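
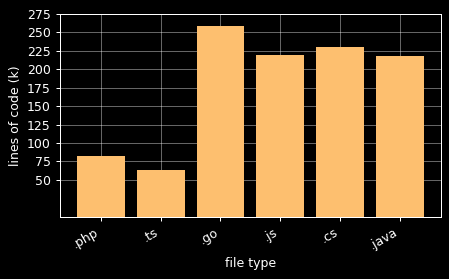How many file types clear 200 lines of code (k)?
4

Above 200: .go, .js, .cs, .java.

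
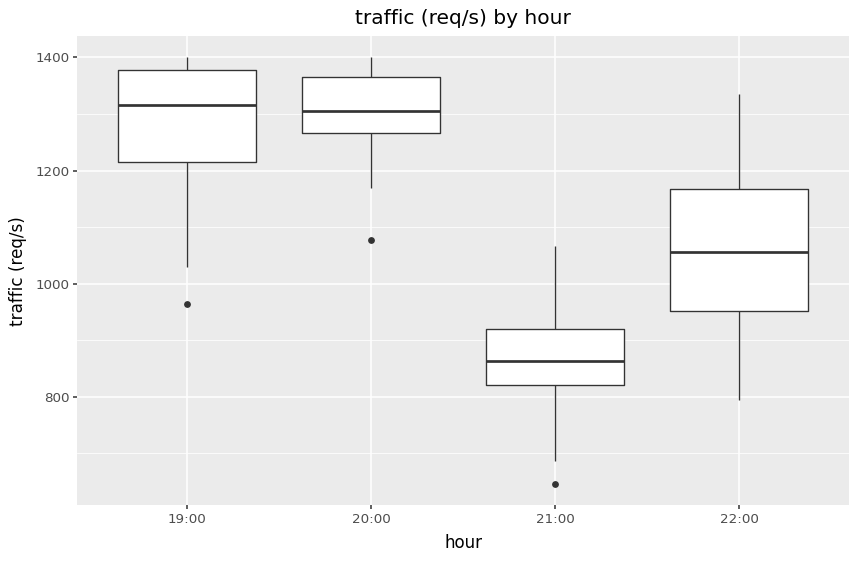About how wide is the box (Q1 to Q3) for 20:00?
≈ 100

Q3 ≈ 1350, Q1 ≈ 1250; IQR ≈ 100.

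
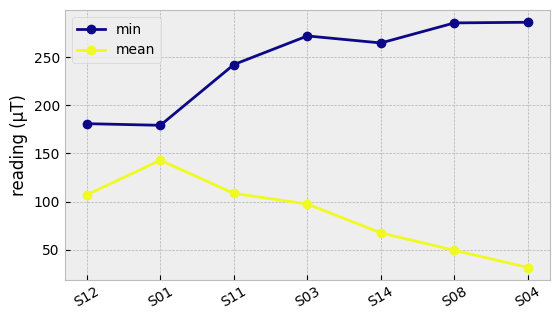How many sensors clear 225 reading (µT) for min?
5

Above 225: S11, S03, S14, S08, S04.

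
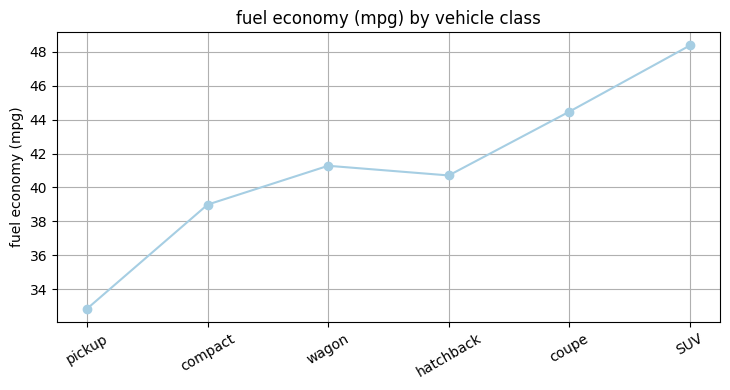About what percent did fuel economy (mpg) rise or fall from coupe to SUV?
coupe ≈ 44, SUV ≈ 48; (48 − 44) / 44 ≈ +9.1%.

≈ +9.1%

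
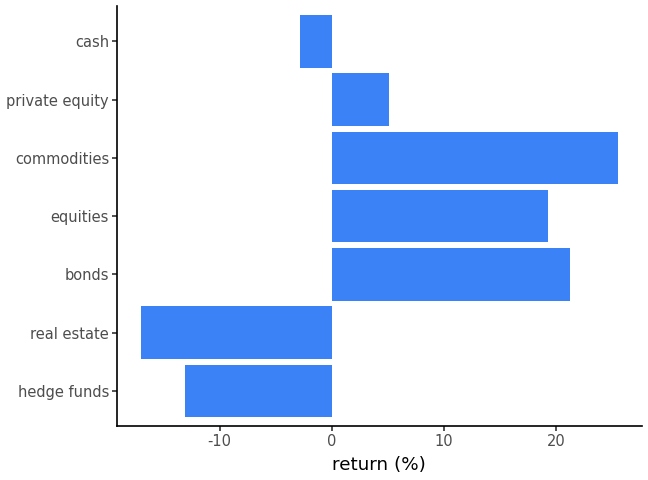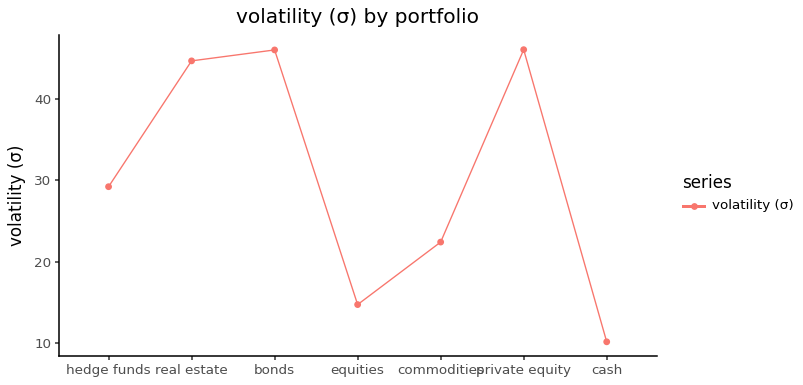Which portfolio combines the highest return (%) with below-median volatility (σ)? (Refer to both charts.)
Chart 2 median volatility (σ) ≈ 30; below-median portfolios: equities, commodities, cash. Among those, commodities has the highest return (%) (≈ 25).

commodities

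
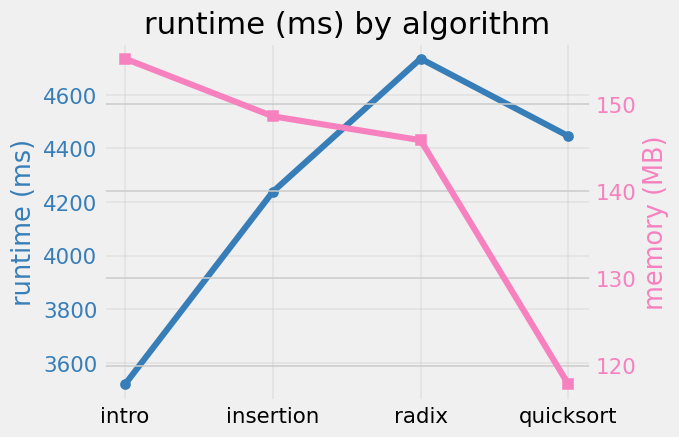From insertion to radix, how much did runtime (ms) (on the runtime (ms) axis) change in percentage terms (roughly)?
insertion ≈ 4200, radix ≈ 4800; (4800 − 4200) / 4200 ≈ +14.3%.

≈ +14.3%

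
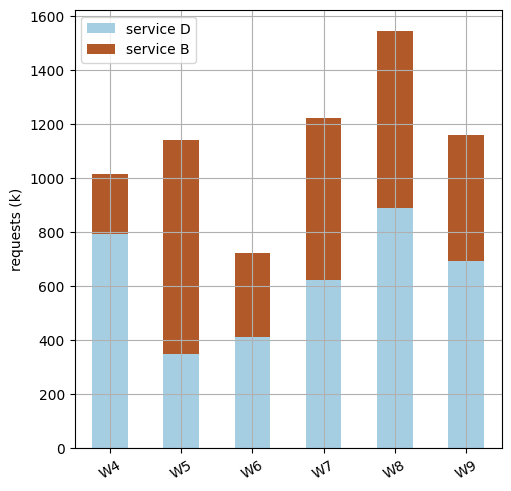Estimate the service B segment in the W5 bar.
service B top ≈ 1200, bottom ≈ 400; segment ≈ 800.

≈ 800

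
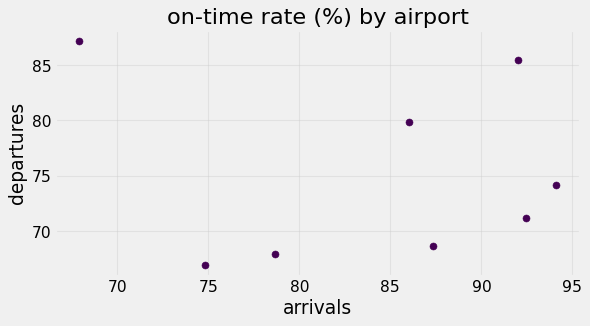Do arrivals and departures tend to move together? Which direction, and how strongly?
Points are roughly uncorrelated; weak (|r| ≈ 0.1).

no clear correlation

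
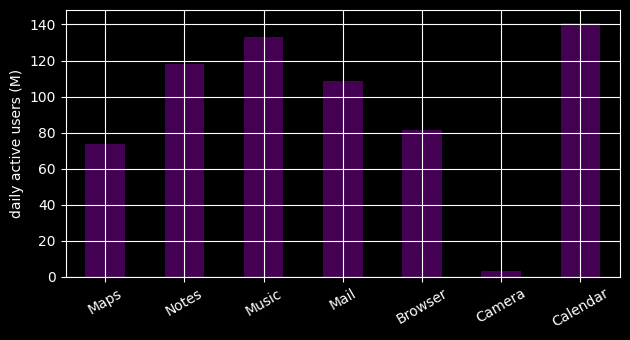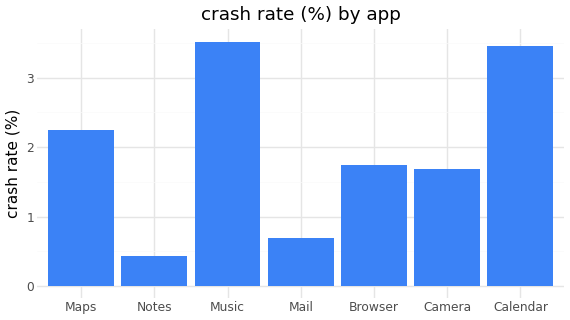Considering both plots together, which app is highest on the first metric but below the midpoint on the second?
Notes

Chart 2 median crash rate (%) ≈ 1.5; below-median apps: Notes, Mail, Camera. Among those, Notes has the highest daily active users (M) (≈ 120).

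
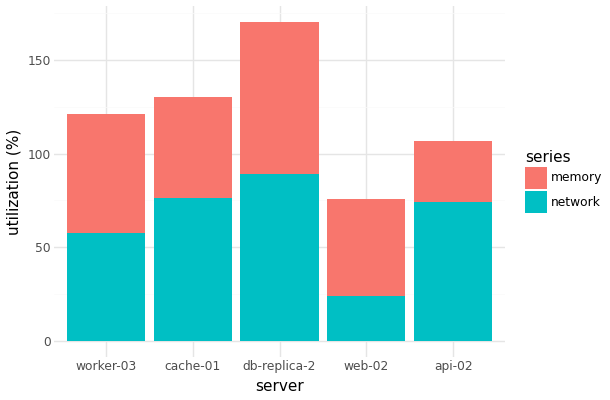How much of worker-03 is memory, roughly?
memory top ≈ 120, bottom ≈ 60; segment ≈ 60.

≈ 60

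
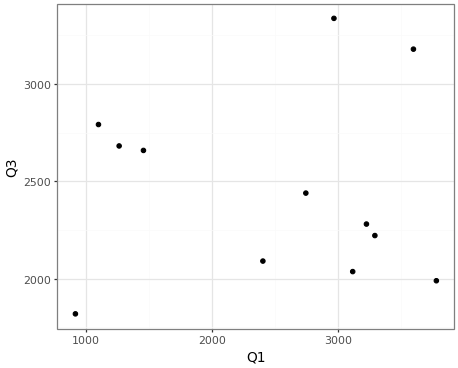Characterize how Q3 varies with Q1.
no clear correlation

Points are roughly uncorrelated; weak (|r| ≈ 0.0).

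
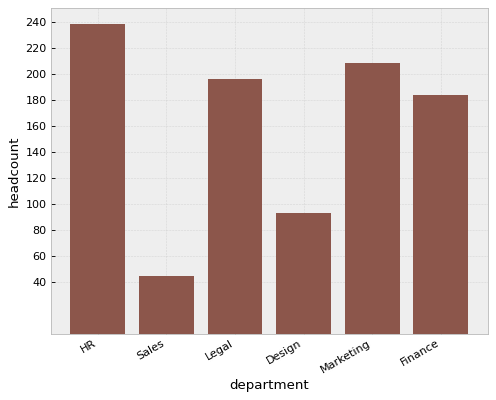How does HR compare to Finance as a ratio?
HR ≈ 240, Finance ≈ 180; 240/180 ≈ 1.33.

≈ 1.33×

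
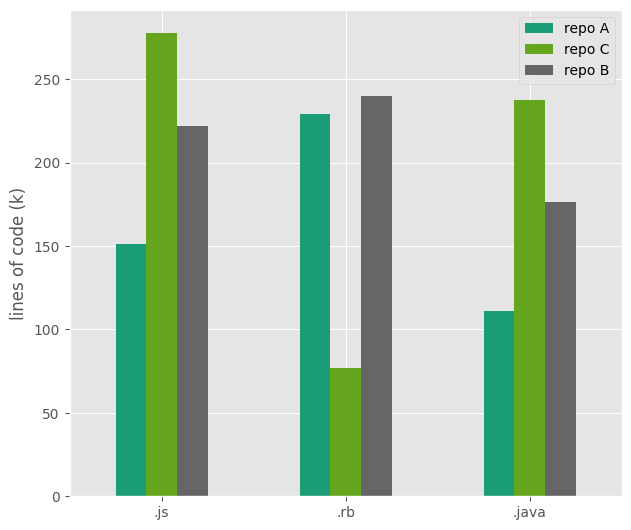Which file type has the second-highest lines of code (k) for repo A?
.js

Top 3 for repo A: .rb ≈ 225, .js ≈ 150, .java ≈ 100.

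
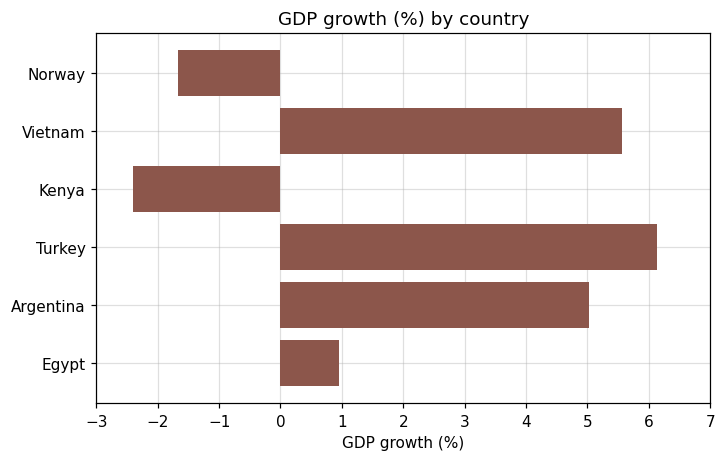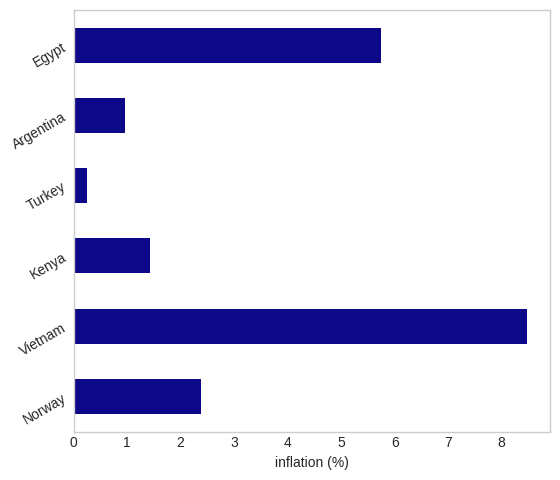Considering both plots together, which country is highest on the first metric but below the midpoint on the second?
Turkey

Chart 2 median inflation (%) ≈ 2; below-median countries: Kenya, Turkey, Argentina. Among those, Turkey has the highest GDP growth (%) (≈ 6).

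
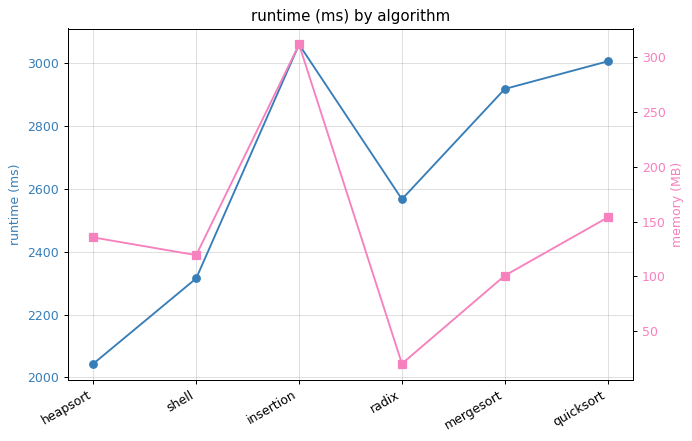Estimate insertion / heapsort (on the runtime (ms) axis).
≈ 1.55×

insertion ≈ 3100, heapsort ≈ 2000; 3100/2000 ≈ 1.55.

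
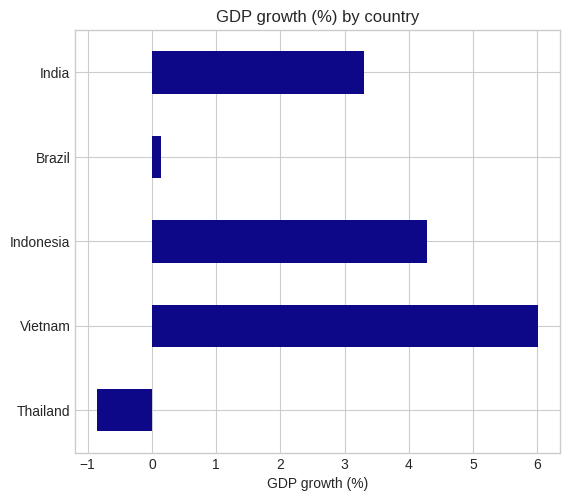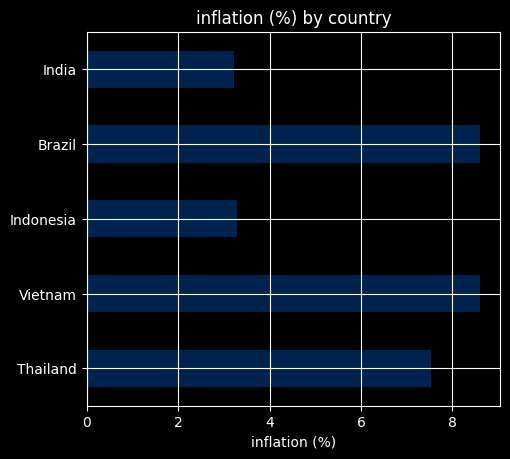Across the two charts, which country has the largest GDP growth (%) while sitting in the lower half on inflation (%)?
Indonesia

Chart 2 median inflation (%) ≈ 8; below-median countries: Indonesia, India. Among those, Indonesia has the highest GDP growth (%) (≈ 4).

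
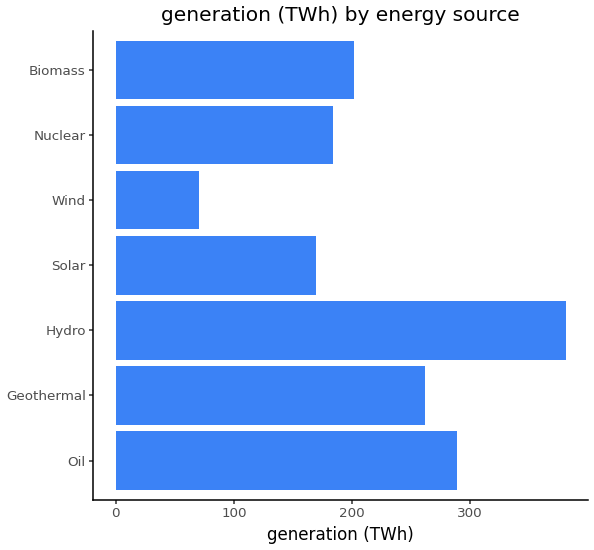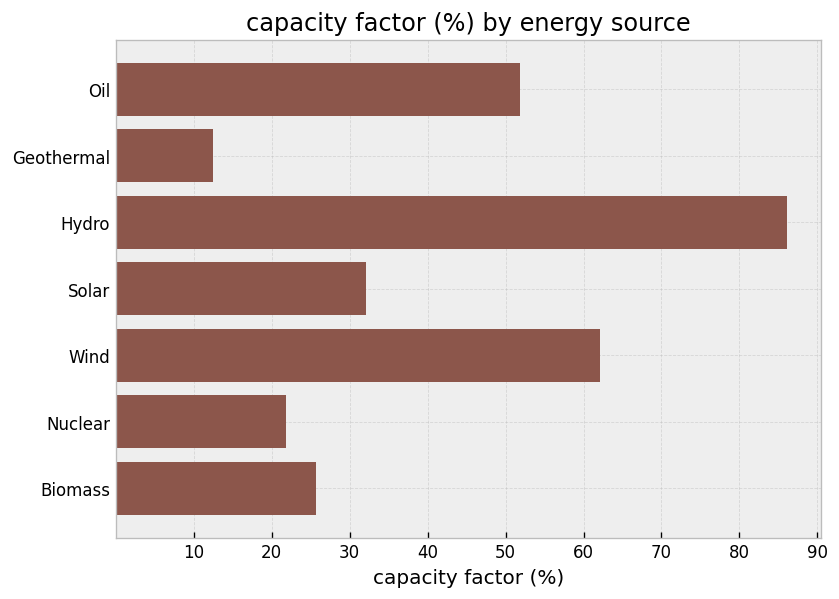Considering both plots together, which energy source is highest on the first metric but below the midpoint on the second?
Geothermal

Chart 2 median capacity factor (%) ≈ 30; below-median energy sources: Geothermal, Nuclear, Biomass. Among those, Geothermal has the highest generation (TWh) (≈ 250).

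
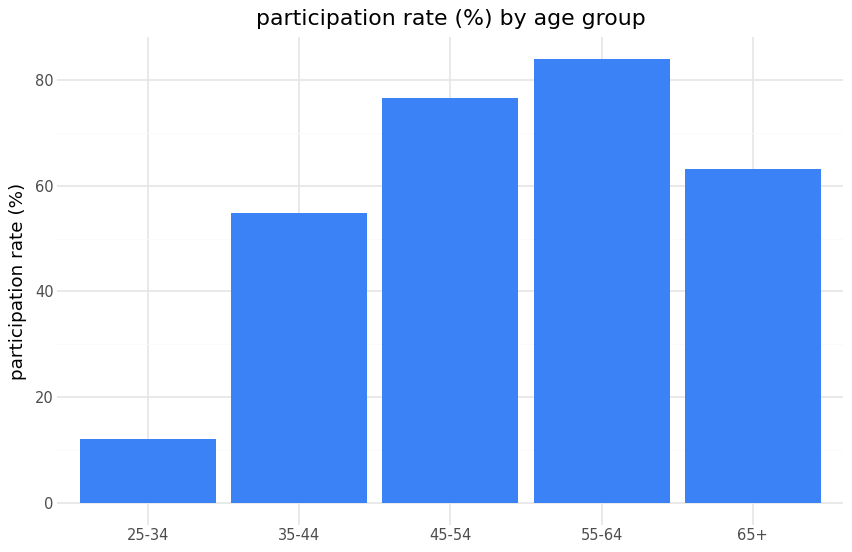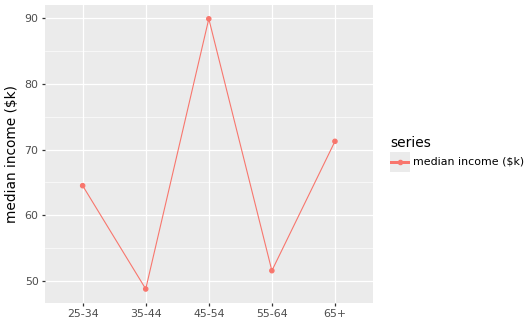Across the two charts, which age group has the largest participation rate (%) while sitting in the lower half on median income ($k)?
55-64

Chart 2 median median income ($k) ≈ 60; below-median age groups: 35-44, 55-64. Among those, 55-64 has the highest participation rate (%) (≈ 80).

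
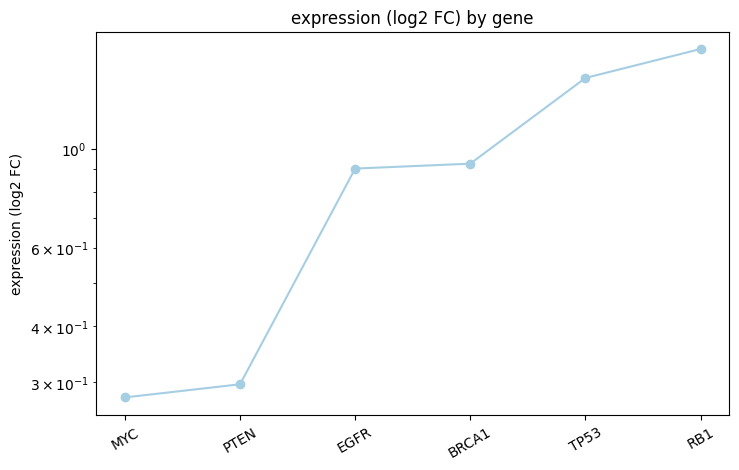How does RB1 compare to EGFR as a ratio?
RB1 ≈ 1.6, EGFR ≈ 1.0; 1.6/1.0 ≈ 1.6.

≈ 1.6×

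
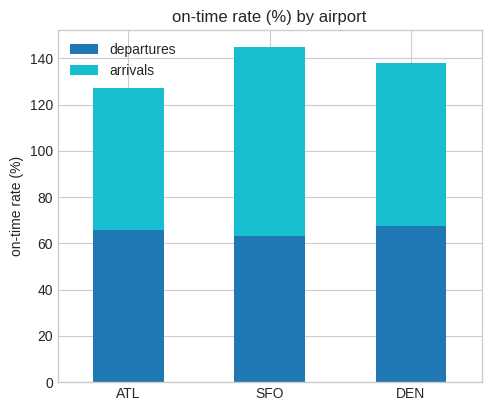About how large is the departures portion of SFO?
departures top ≈ 60, bottom ≈ 0; segment ≈ 60.

≈ 60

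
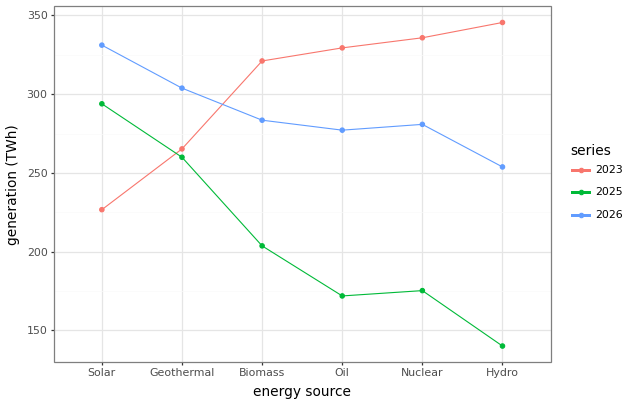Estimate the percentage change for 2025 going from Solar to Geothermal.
≈ -13.3%

Solar ≈ 300, Geothermal ≈ 260; (260 − 300) / 300 ≈ -13.3%.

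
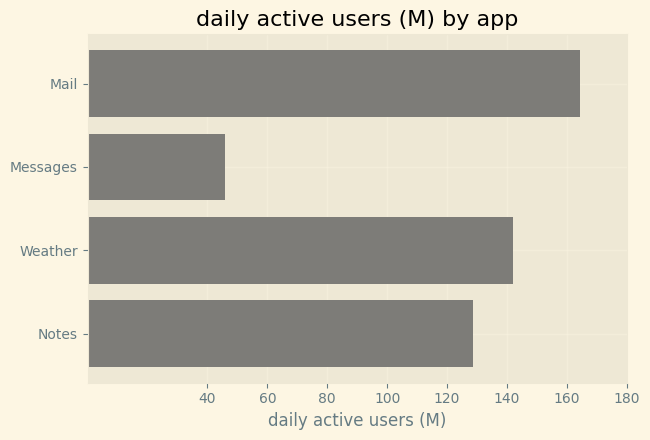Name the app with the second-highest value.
Weather

Top 3: Mail ≈ 160, Weather ≈ 140, Notes ≈ 120.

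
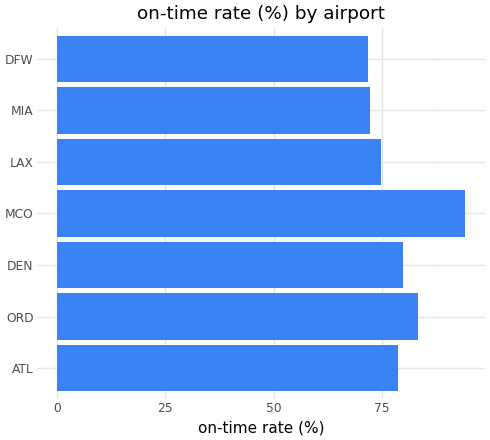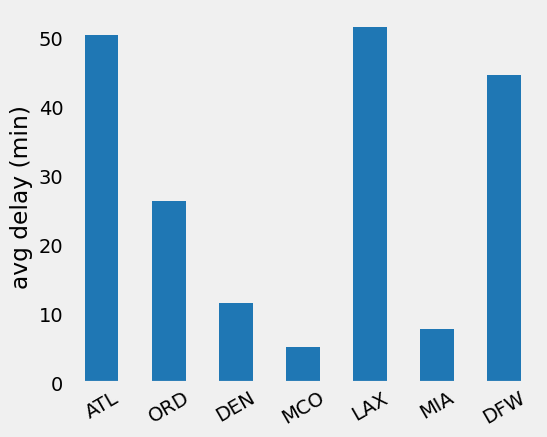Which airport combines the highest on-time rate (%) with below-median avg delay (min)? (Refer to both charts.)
Chart 2 median avg delay (min) ≈ 25; below-median airports: DEN, MCO, MIA. Among those, MCO has the highest on-time rate (%) (≈ 90).

MCO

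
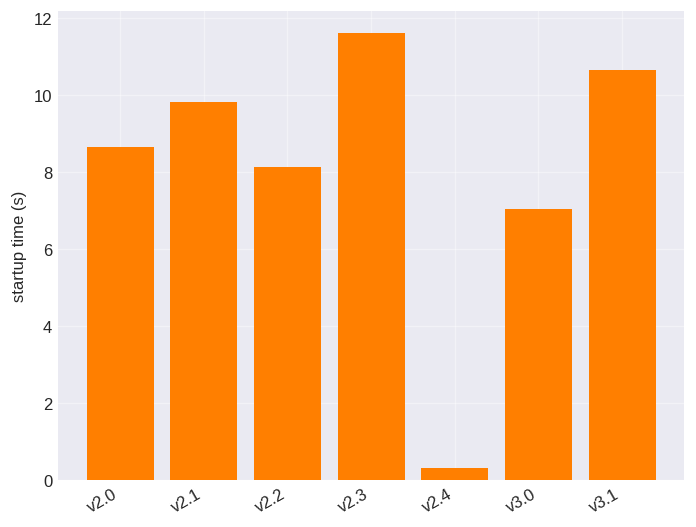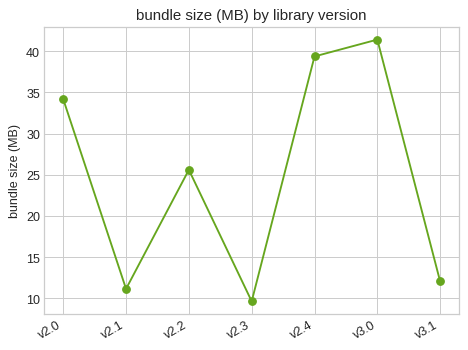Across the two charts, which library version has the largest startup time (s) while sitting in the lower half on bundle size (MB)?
Chart 2 median bundle size (MB) ≈ 25; below-median library versions: v2.1, v2.3, v3.1. Among those, v2.3 has the highest startup time (s) (≈ 12).

v2.3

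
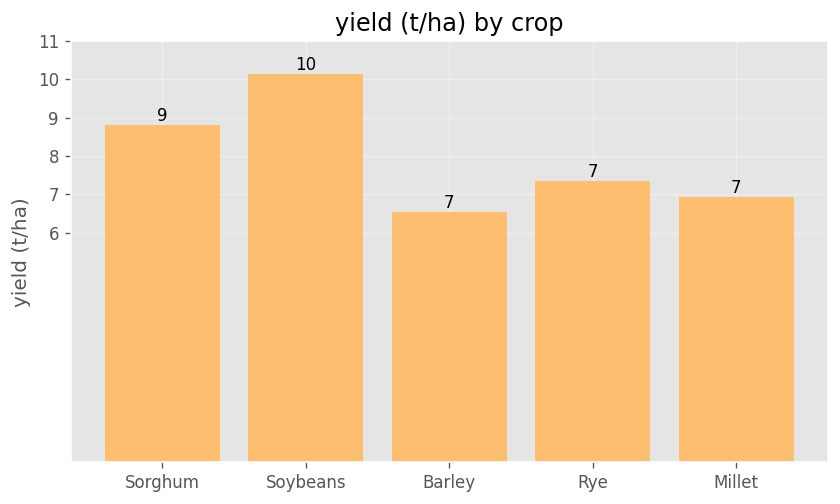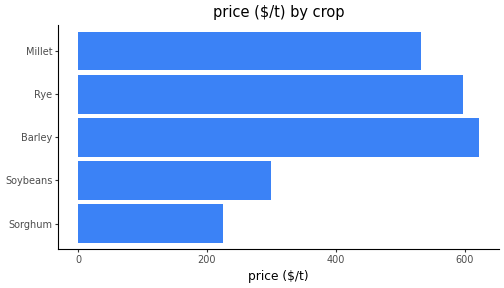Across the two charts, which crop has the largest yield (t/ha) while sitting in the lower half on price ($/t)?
Chart 2 median price ($/t) ≈ 500; below-median crops: Sorghum, Soybeans. Among those, Soybeans has the highest yield (t/ha) (≈ 10).

Soybeans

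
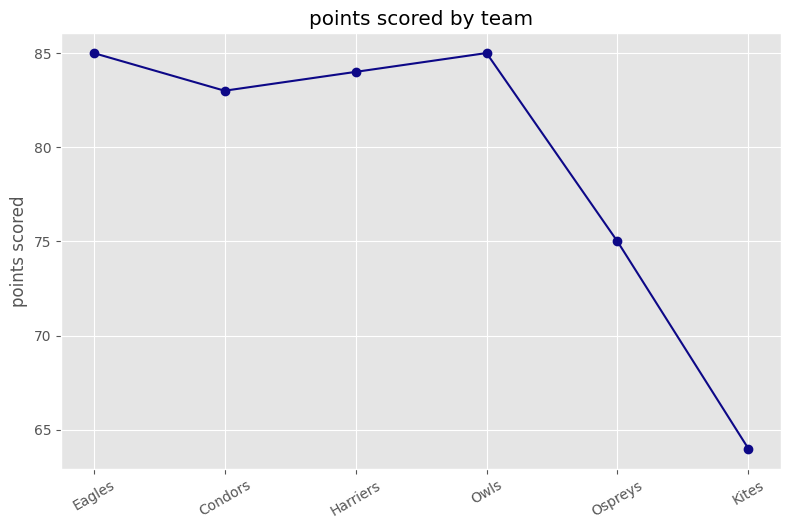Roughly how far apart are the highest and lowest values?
Max Eagles ≈ 84, min Kites ≈ 64; range ≈ 20.

≈ 20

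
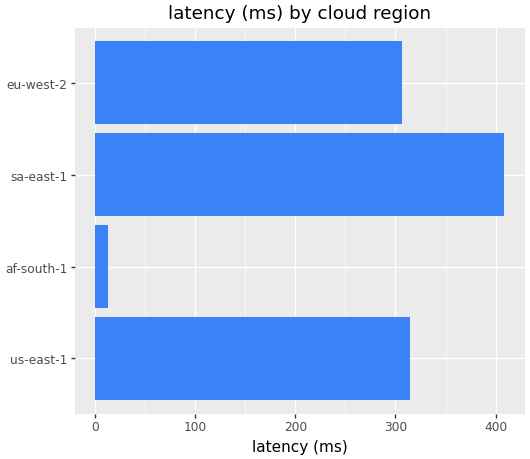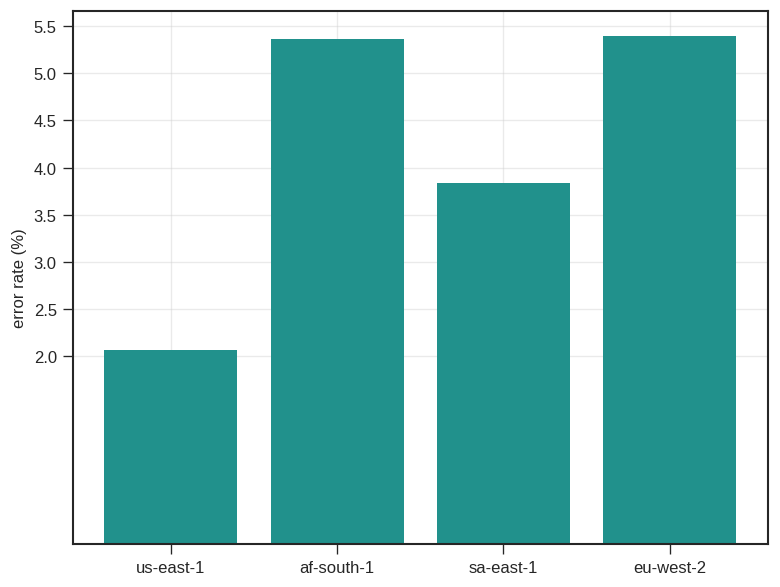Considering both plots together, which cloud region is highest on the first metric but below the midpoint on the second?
sa-east-1

Chart 2 median error rate (%) ≈ 4.5; below-median cloud regions: us-east-1, sa-east-1. Among those, sa-east-1 has the highest latency (ms) (≈ 400).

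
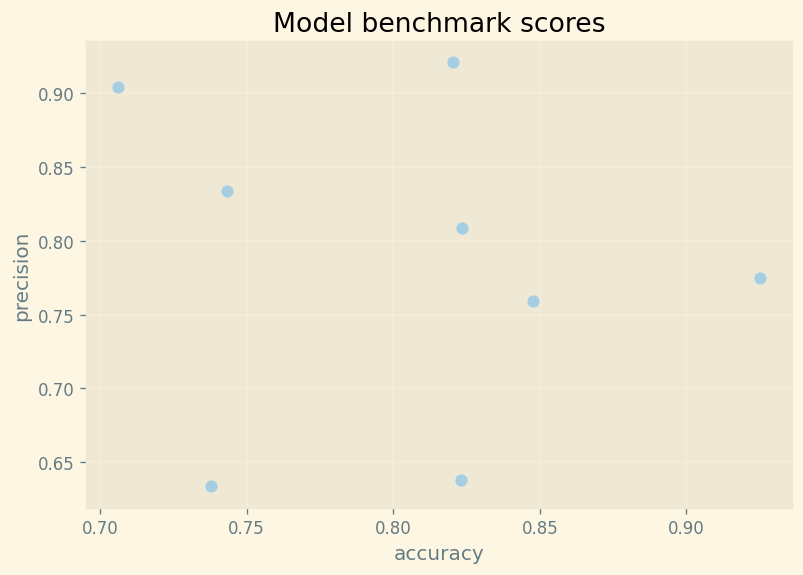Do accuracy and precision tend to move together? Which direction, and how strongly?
Points are roughly uncorrelated; weak (|r| ≈ 0.1).

no clear correlation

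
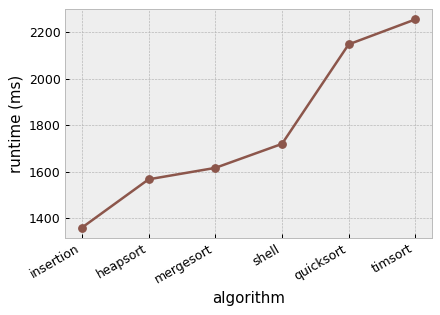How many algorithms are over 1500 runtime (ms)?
Above 1500: heapsort, mergesort, shell, quicksort, timsort.

5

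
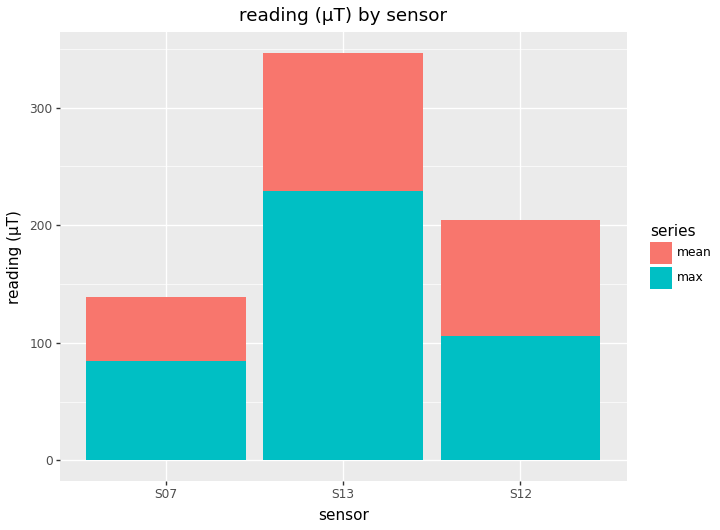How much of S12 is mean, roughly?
≈ 100

mean top ≈ 200, bottom ≈ 100; segment ≈ 100.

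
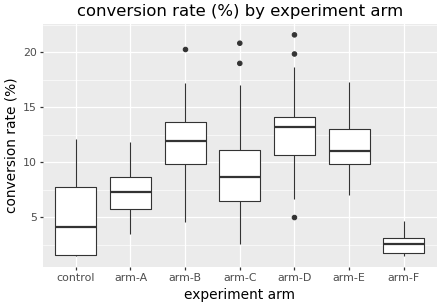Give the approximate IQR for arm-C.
≈ 4

Q3 ≈ 11, Q1 ≈ 7; IQR ≈ 4.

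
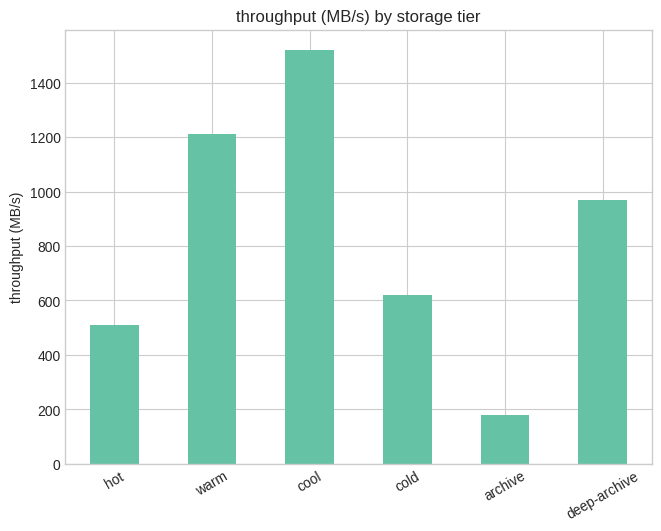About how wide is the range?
Max cool ≈ 1600, min archive ≈ 200; range ≈ 1400.

≈ 1400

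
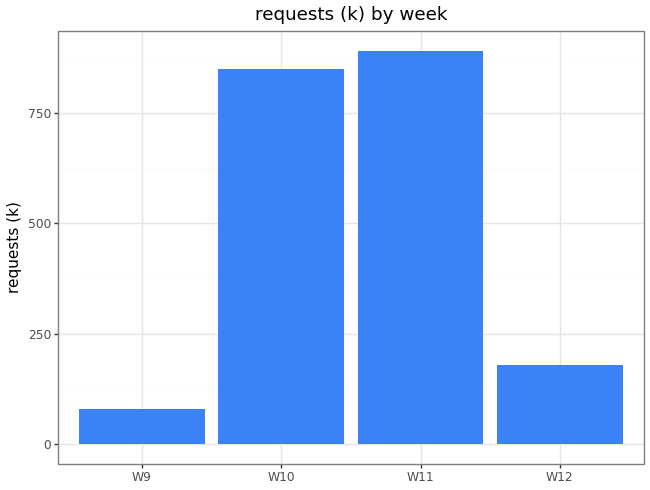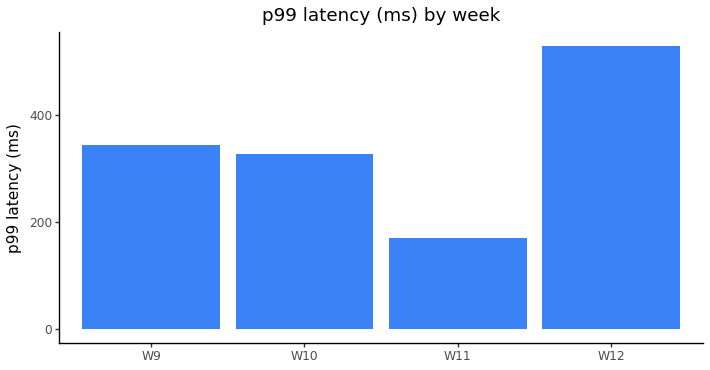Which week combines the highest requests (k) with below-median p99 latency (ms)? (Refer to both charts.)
W11

Chart 2 median p99 latency (ms) ≈ 350; below-median weeks: W10, W11. Among those, W11 has the highest requests (k) (≈ 900).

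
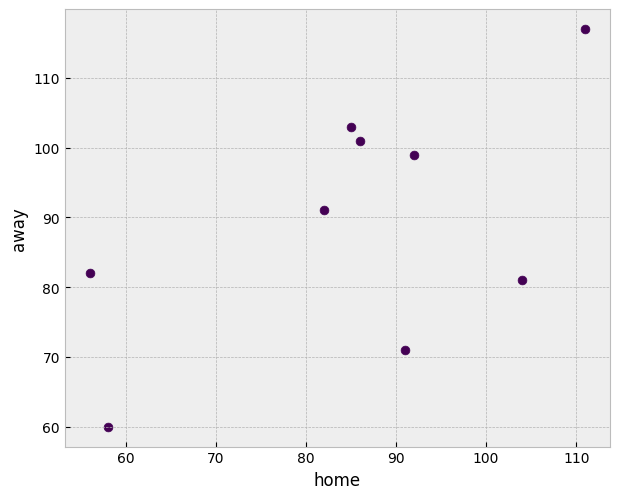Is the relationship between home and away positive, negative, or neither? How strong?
positive, moderate

Points are positively correlated; moderate (|r| ≈ 0.6).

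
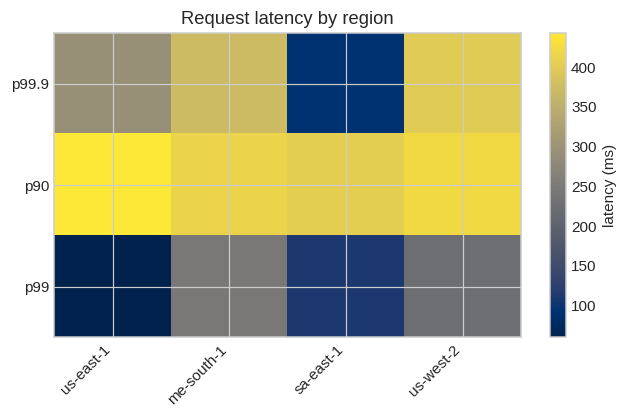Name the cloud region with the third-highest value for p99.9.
us-east-1

Top 4 for p99.9: us-west-2 ≈ 400, me-south-1 ≈ 350, us-east-1 ≈ 300, sa-east-1 ≈ 100.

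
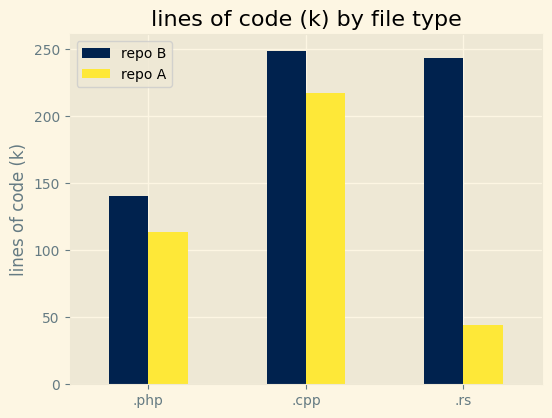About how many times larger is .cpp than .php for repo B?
≈ 1.67×

.cpp ≈ 250, .php ≈ 150; 250/150 ≈ 1.67.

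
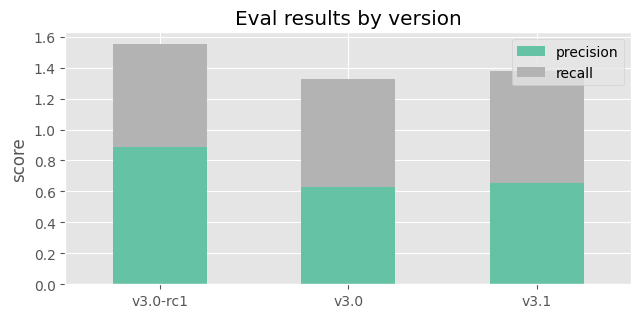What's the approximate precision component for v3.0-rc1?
precision top ≈ 0.8, bottom ≈ 0.0; segment ≈ 0.8.

≈ 0.8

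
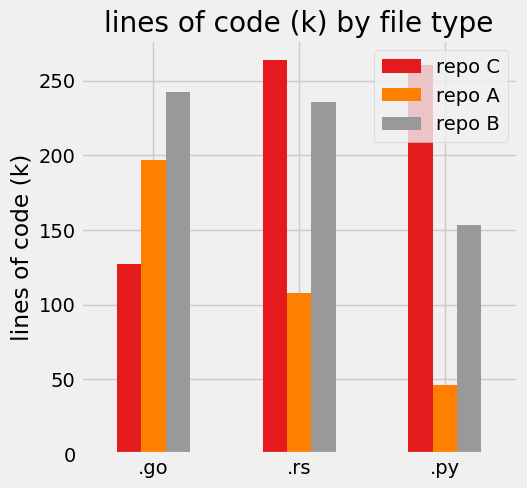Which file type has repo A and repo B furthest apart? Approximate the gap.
.rs, ≈ 125 k

.rs: repo A ≈ 100, repo B ≈ 225 → gap ≈ 125. Next-largest (.py) is only ≈ 100.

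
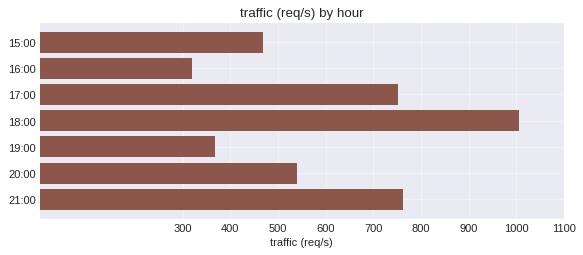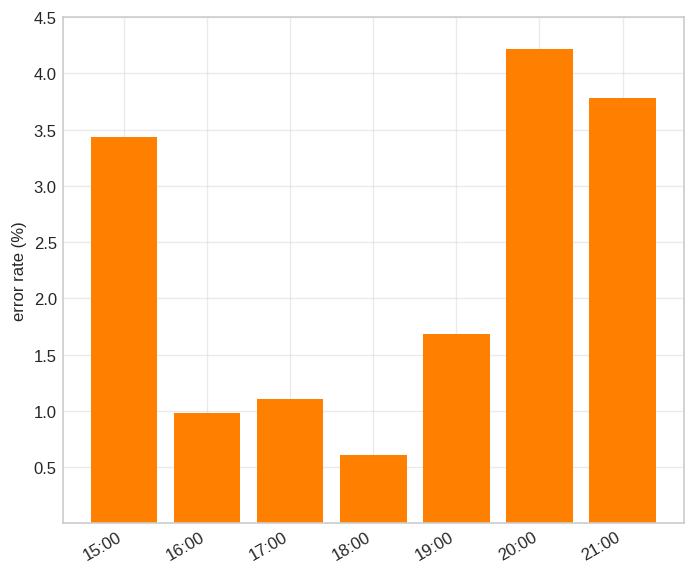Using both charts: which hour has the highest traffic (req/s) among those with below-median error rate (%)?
18:00

Chart 2 median error rate (%) ≈ 1.5; below-median hours: 16:00, 17:00, 18:00. Among those, 18:00 has the highest traffic (req/s) (≈ 1000).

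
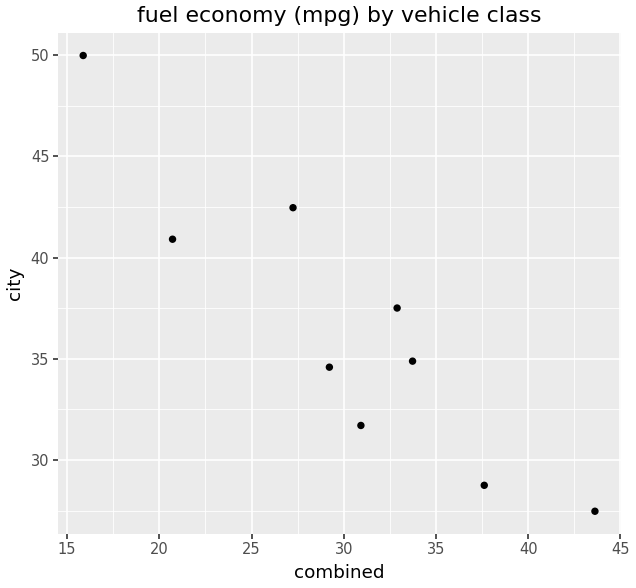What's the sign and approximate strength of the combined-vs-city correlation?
Points are negatively correlated; strong (|r| ≈ 0.9).

negative, strong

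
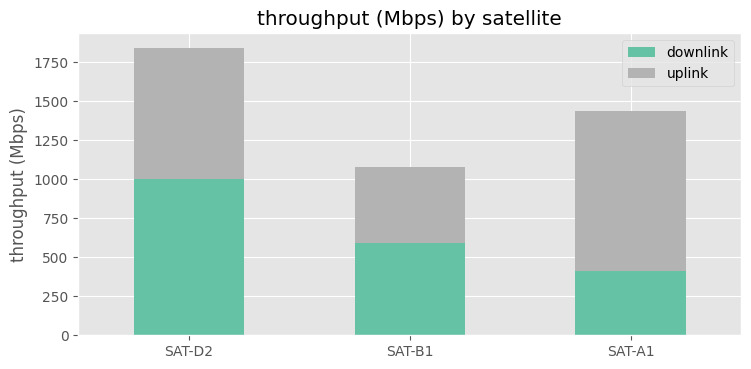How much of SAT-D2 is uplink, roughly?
uplink top ≈ 1800, bottom ≈ 1000; segment ≈ 800.

≈ 800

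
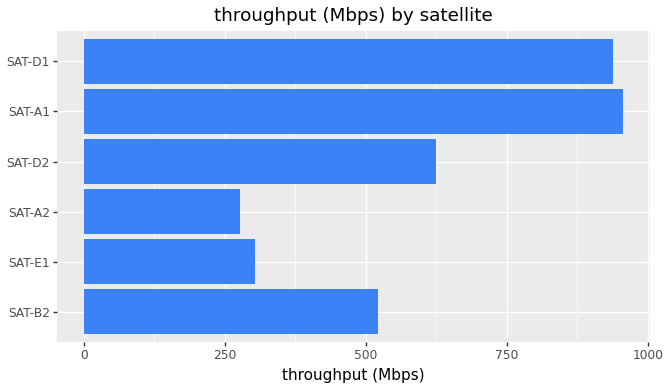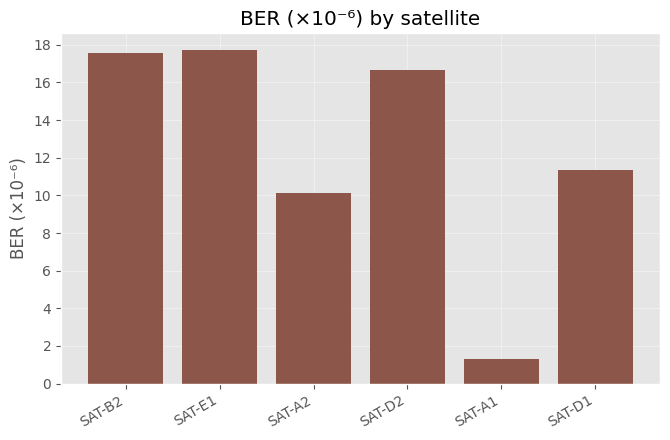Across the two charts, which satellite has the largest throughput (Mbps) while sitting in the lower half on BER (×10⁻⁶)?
SAT-A1

Chart 2 median BER (×10⁻⁶) ≈ 14; below-median satellites: SAT-A2, SAT-A1, SAT-D1. Among those, SAT-A1 has the highest throughput (Mbps) (≈ 1000).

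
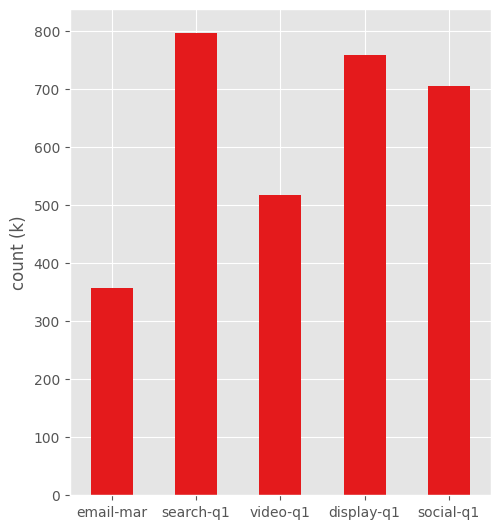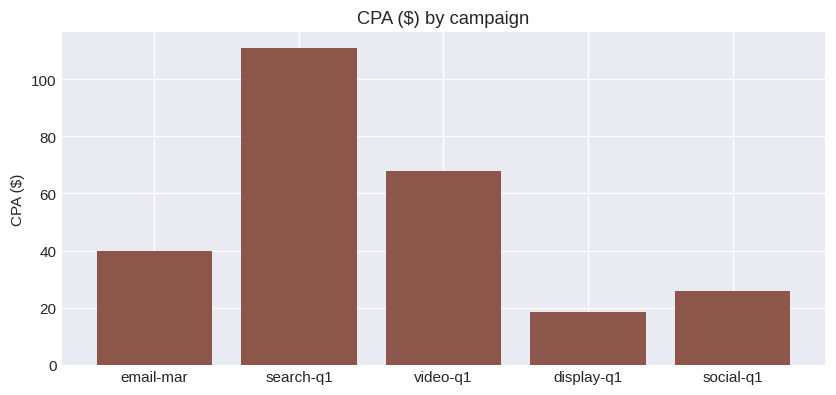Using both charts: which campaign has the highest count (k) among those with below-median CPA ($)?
Chart 2 median CPA ($) ≈ 40; below-median campaigns: display-q1, social-q1. Among those, display-q1 has the highest count (k) (≈ 800).

display-q1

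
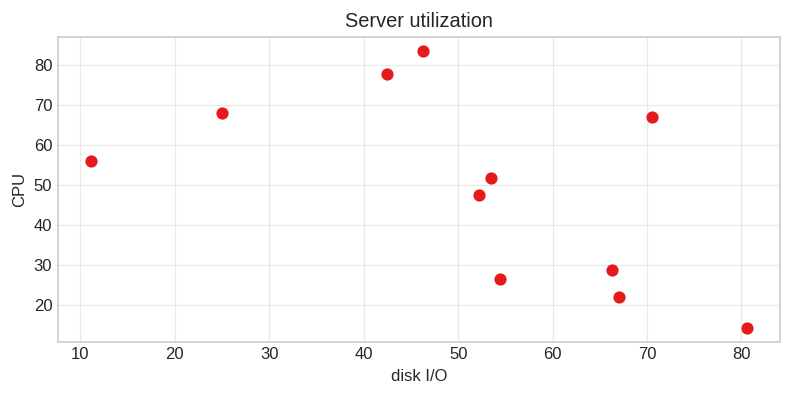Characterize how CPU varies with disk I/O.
Points are negatively correlated; moderate (|r| ≈ 0.6).

negative, moderate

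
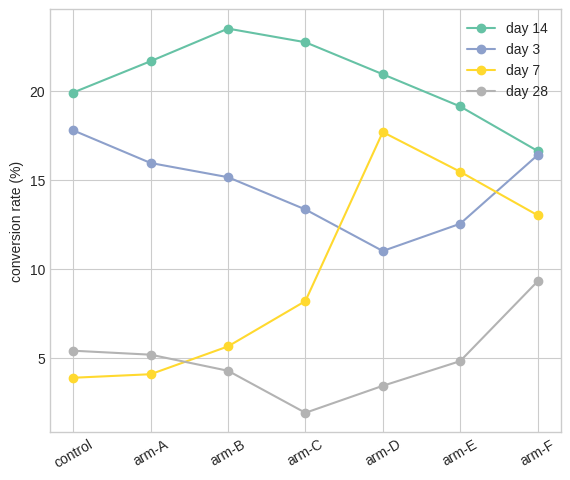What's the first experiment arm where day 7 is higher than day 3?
arm-D

arm-C: day 7 ≈ 8 vs day 3 ≈ 14 (not yet); arm-D: day 7 ≈ 18 vs day 3 ≈ 12 (first crossover).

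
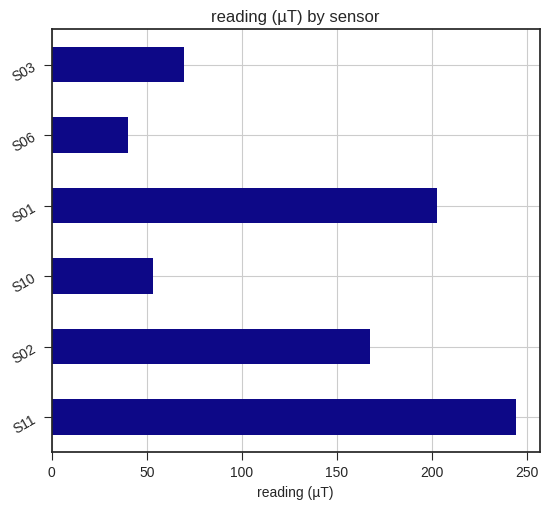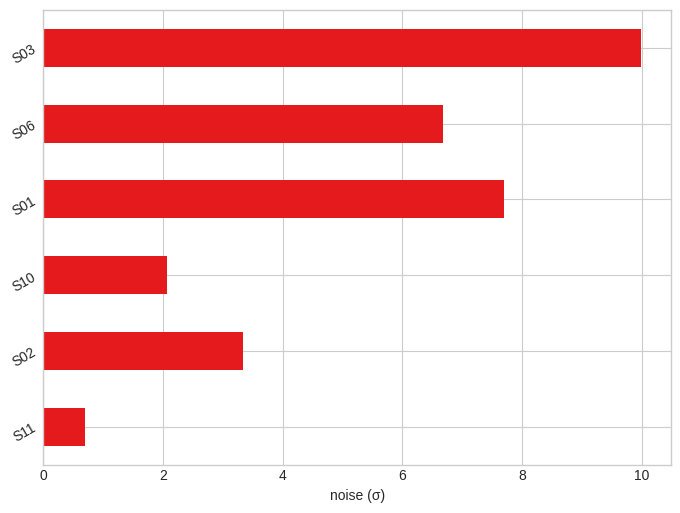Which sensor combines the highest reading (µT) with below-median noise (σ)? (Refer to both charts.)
Chart 2 median noise (σ) ≈ 5; below-median sensors: S11, S02, S10. Among those, S11 has the highest reading (µT) (≈ 250).

S11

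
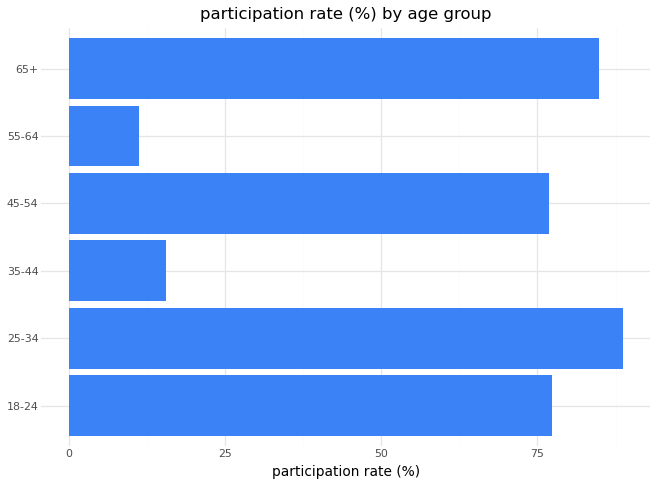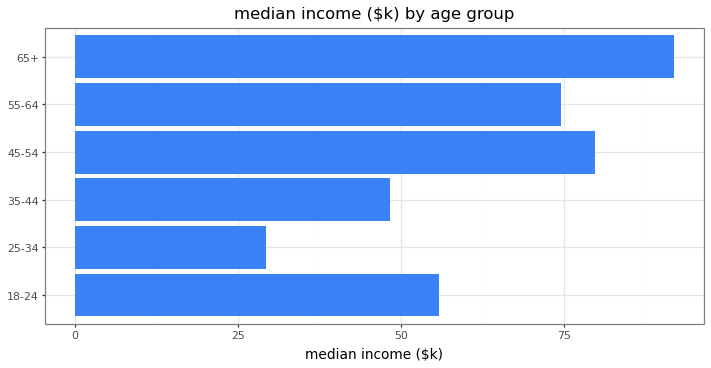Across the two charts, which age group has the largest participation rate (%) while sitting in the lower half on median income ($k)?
25-34

Chart 2 median median income ($k) ≈ 70; below-median age groups: 18-24, 25-34, 35-44. Among those, 25-34 has the highest participation rate (%) (≈ 90).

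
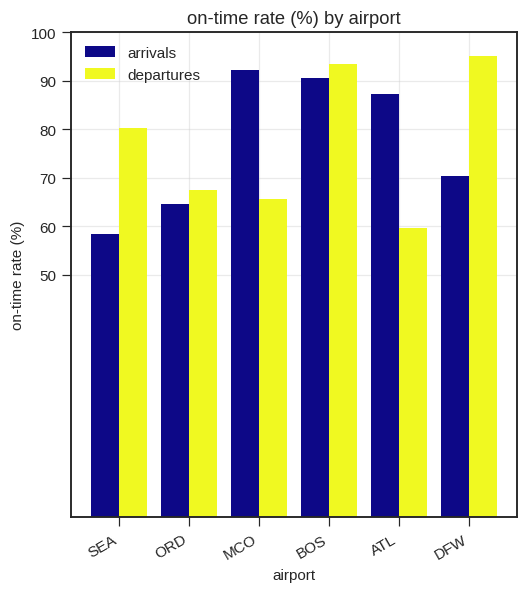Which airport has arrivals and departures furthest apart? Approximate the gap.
ATL: arrivals ≈ 90, departures ≈ 60 → gap ≈ 30. Next-largest (MCO) is only ≈ 20.

ATL, ≈ 30 %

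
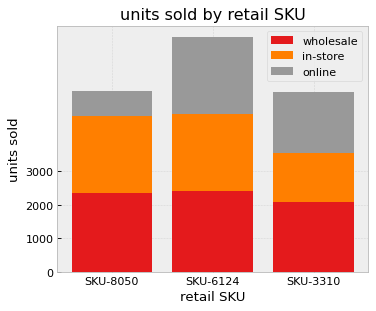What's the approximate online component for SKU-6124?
online top ≈ 7000, bottom ≈ 5000; segment ≈ 2000.

≈ 2000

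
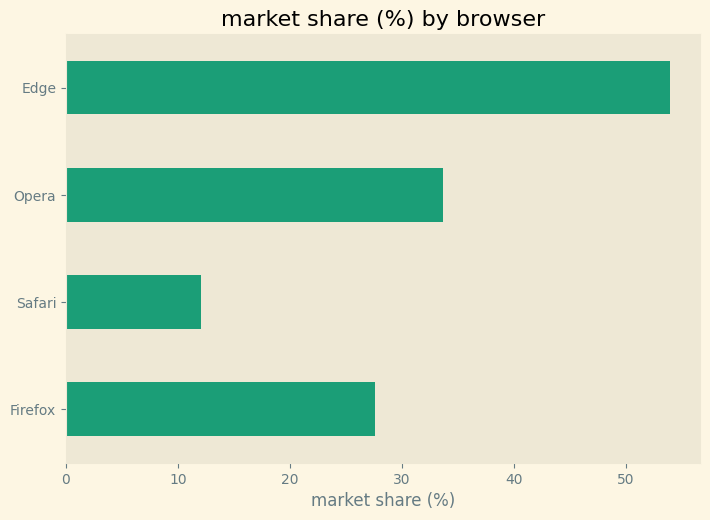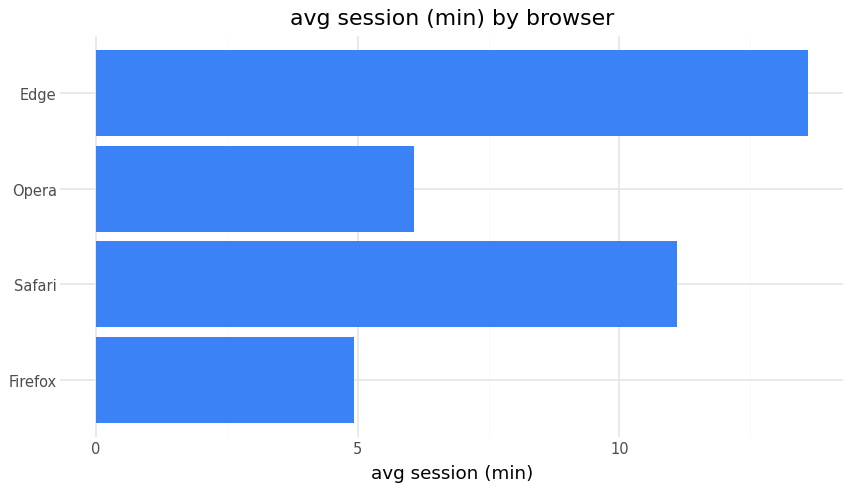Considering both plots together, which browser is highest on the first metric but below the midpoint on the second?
Opera

Chart 2 median avg session (min) ≈ 8; below-median browsers: Firefox, Opera. Among those, Opera has the highest market share (%) (≈ 35).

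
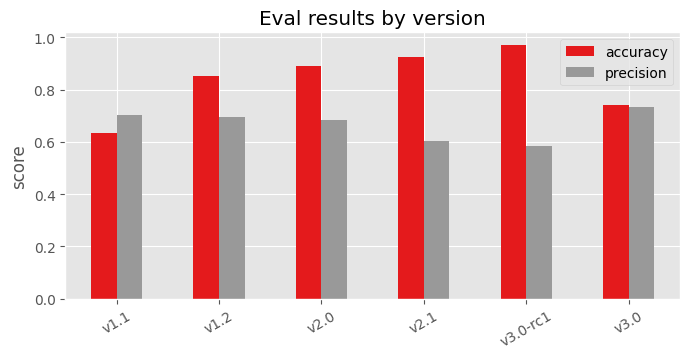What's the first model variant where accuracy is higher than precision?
v1.2

v1.1: accuracy ≈ 0.6 vs precision ≈ 0.7 (not yet); v1.2: accuracy ≈ 0.9 vs precision ≈ 0.7 (first crossover).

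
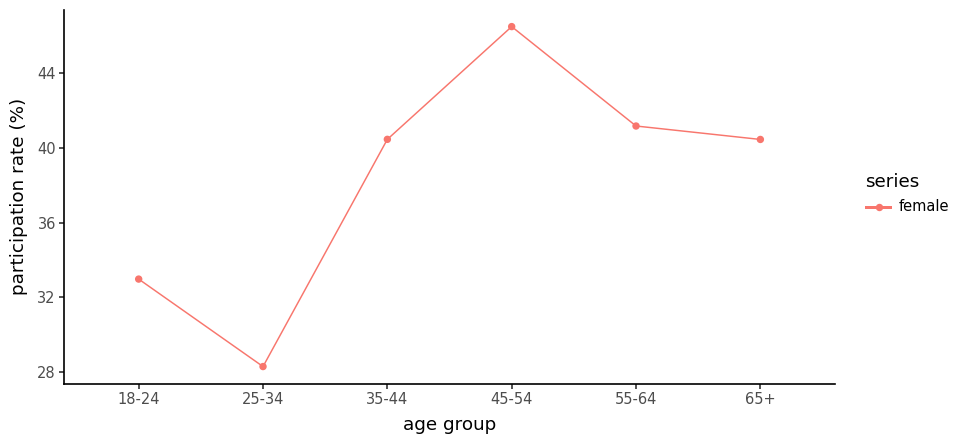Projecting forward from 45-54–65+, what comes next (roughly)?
≈ 37

Last three: 46, 42, 40 → slope ≈ -3/step → next ≈ 37.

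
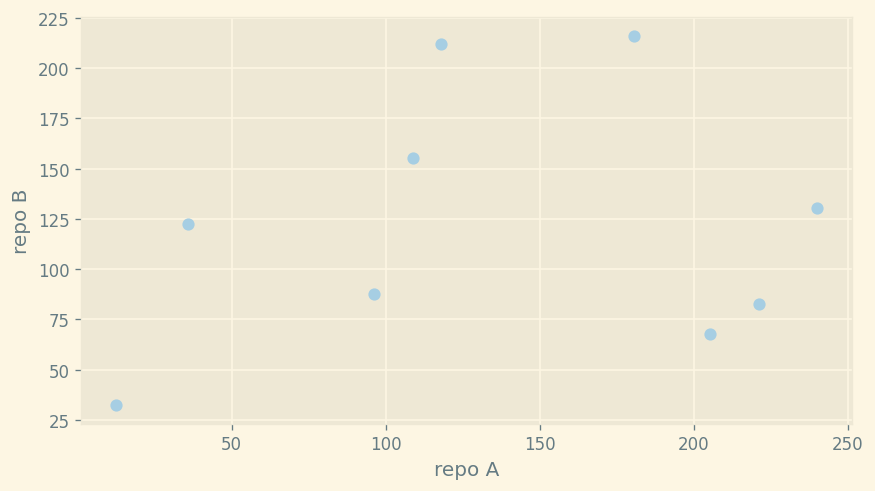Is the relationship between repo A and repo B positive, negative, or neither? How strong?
Points are roughly uncorrelated; weak (|r| ≈ 0.2).

no clear correlation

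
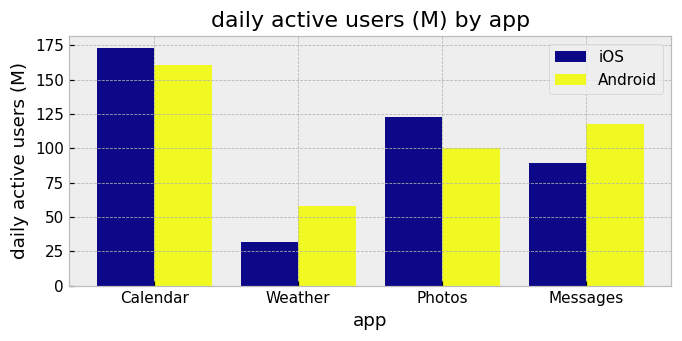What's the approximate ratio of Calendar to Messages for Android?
Calendar ≈ 160, Messages ≈ 120; 160/120 ≈ 1.33.

≈ 1.33×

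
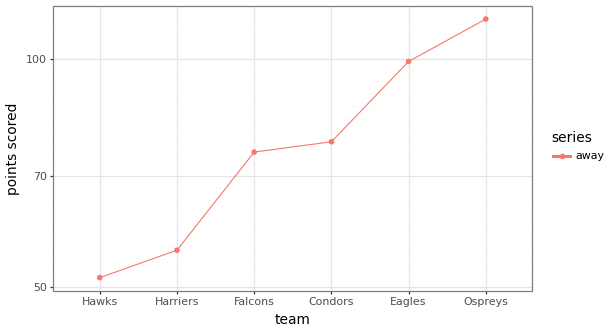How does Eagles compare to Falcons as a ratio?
Eagles ≈ 100, Falcons ≈ 80; 100/80 ≈ 1.25.

≈ 1.25×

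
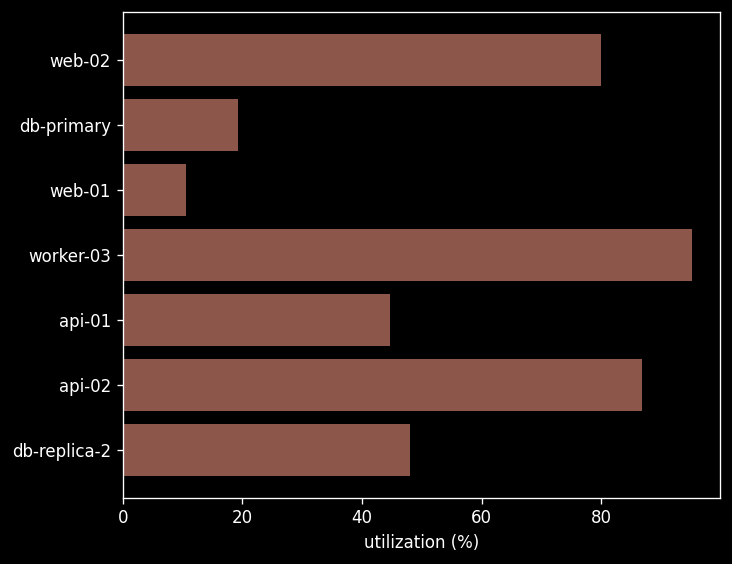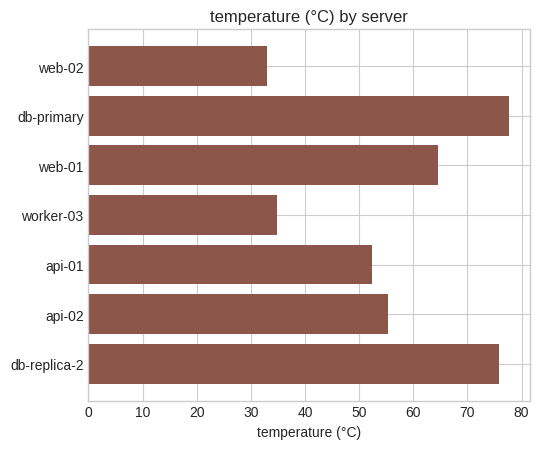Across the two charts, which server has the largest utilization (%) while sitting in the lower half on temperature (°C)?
worker-03

Chart 2 median temperature (°C) ≈ 60; below-median servers: web-02, worker-03, api-01. Among those, worker-03 has the highest utilization (%) (≈ 100).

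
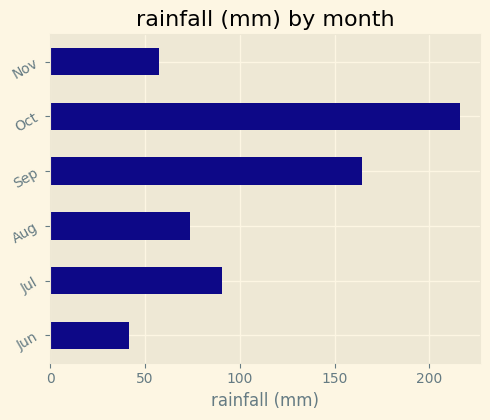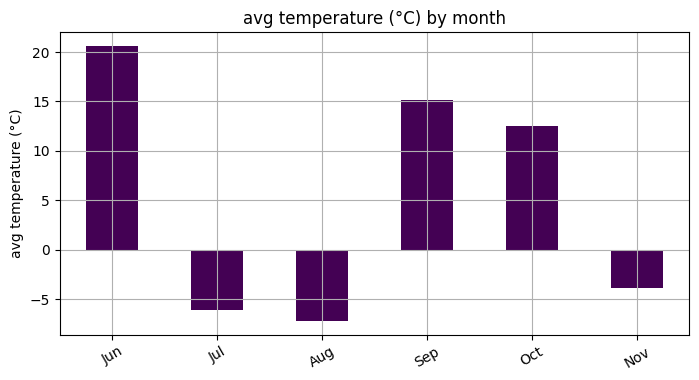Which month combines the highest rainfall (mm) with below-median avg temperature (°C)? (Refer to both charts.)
Chart 2 median avg temperature (°C) ≈ 4; below-median months: Jul, Aug, Nov. Among those, Jul has the highest rainfall (mm) (≈ 100).

Jul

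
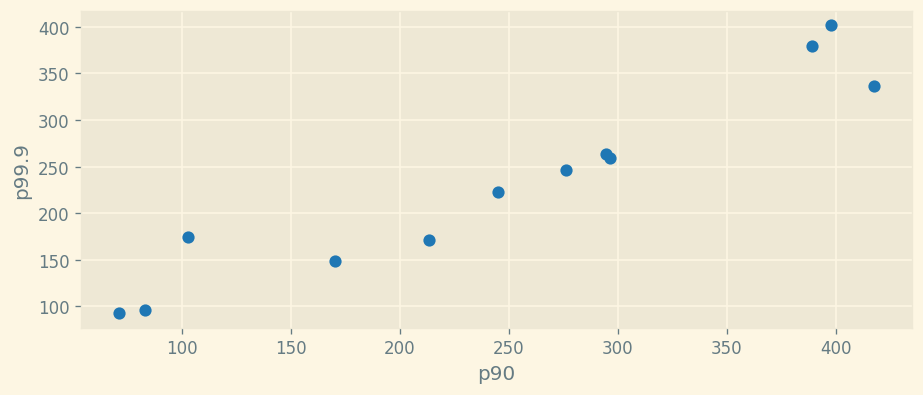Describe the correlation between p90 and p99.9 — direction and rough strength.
Points are positively correlated; strong (|r| ≈ 1.0).

positive, strong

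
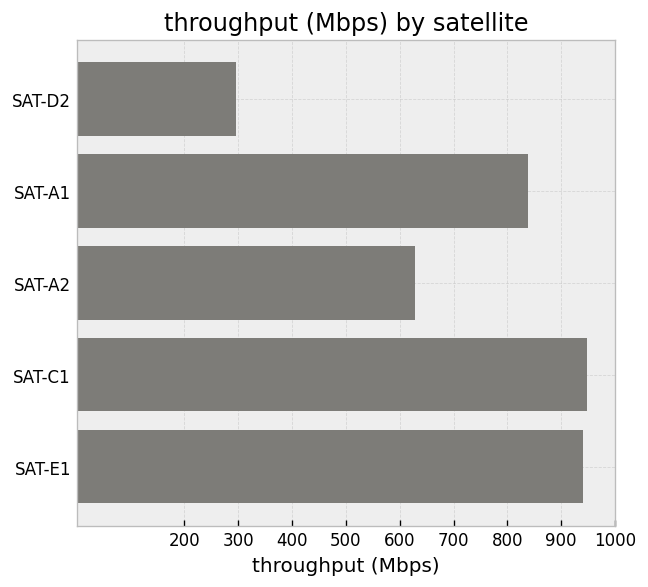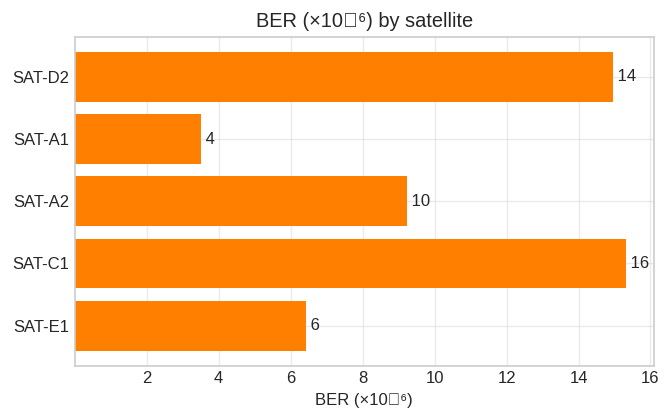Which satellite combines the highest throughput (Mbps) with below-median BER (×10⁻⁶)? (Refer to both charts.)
SAT-E1

Chart 2 median BER (×10⁻⁶) ≈ 10; below-median satellites: SAT-A1, SAT-E1. Among those, SAT-E1 has the highest throughput (Mbps) (≈ 900).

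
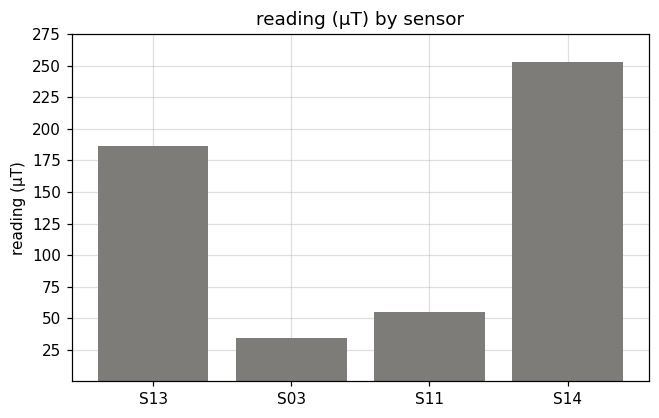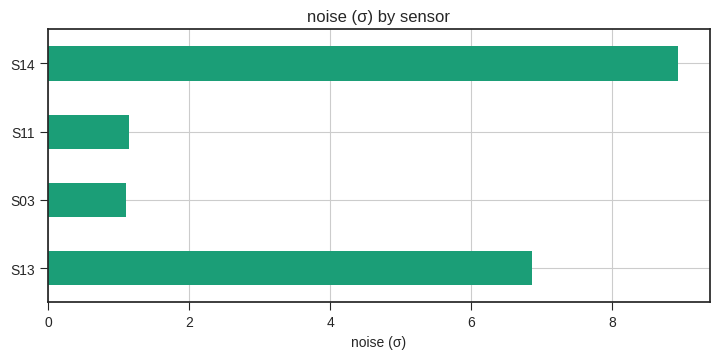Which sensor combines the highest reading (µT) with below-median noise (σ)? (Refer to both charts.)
Chart 2 median noise (σ) ≈ 4; below-median sensors: S03, S11. Among those, S11 has the highest reading (µT) (≈ 50).

S11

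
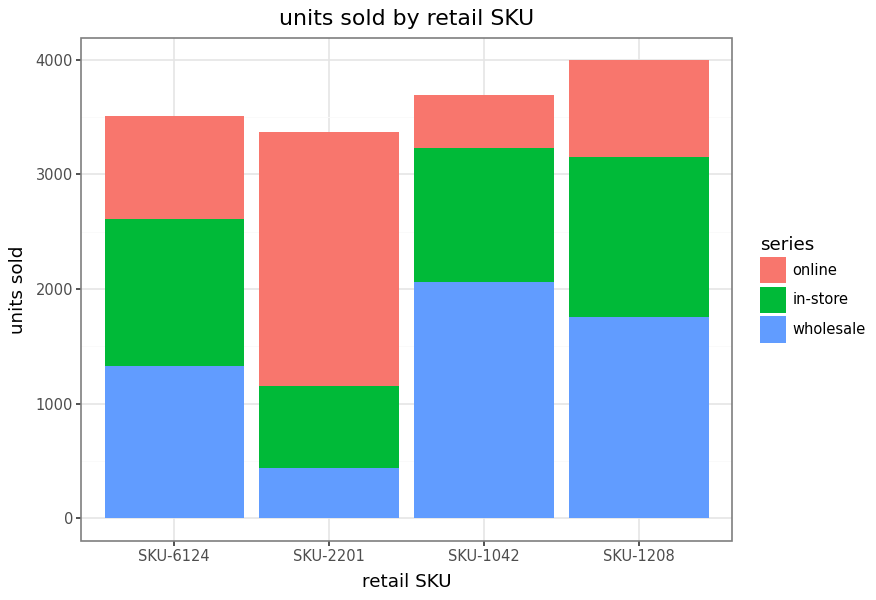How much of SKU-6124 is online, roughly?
online top ≈ 3500, bottom ≈ 2500; segment ≈ 1000.

≈ 1000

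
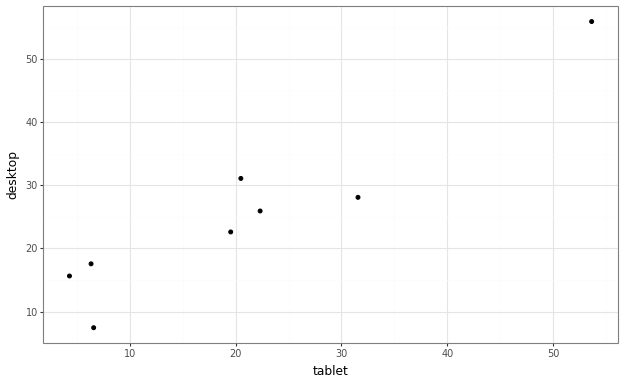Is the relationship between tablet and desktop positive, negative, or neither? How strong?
Points are positively correlated; strong (|r| ≈ 0.9).

positive, strong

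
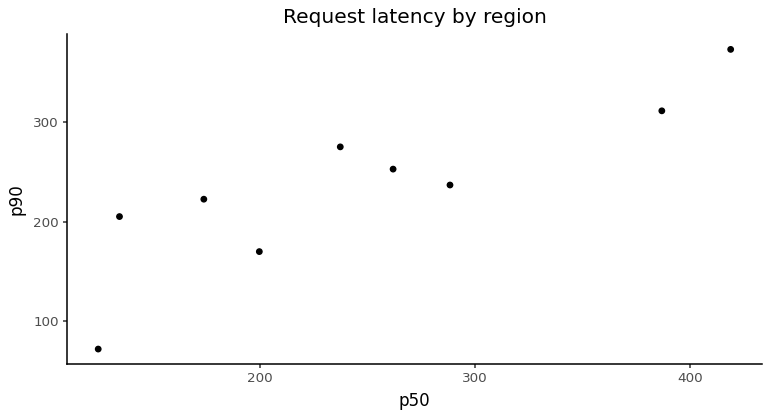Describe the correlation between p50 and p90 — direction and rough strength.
Points are positively correlated; strong (|r| ≈ 0.9).

positive, strong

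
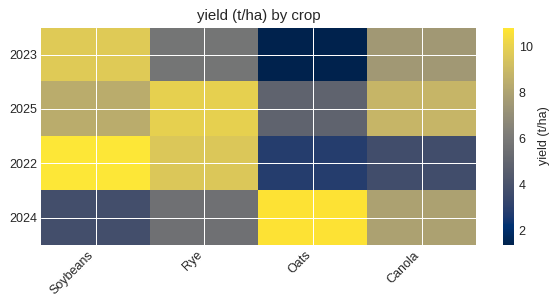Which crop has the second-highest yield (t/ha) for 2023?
Canola

Top 3 for 2023: Soybeans ≈ 10, Canola ≈ 8, Rye ≈ 6.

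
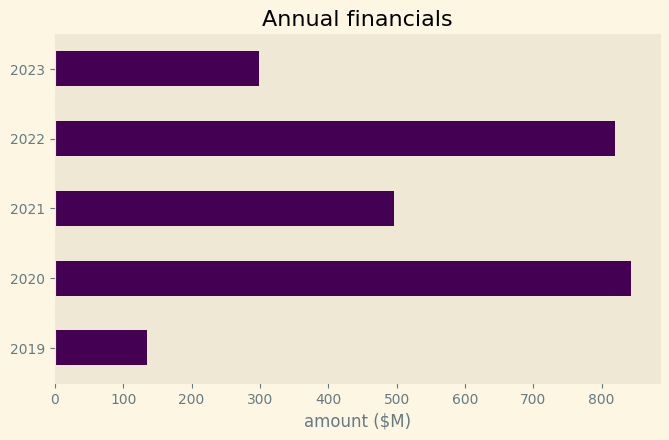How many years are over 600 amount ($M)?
2

Above 600: 2020, 2022.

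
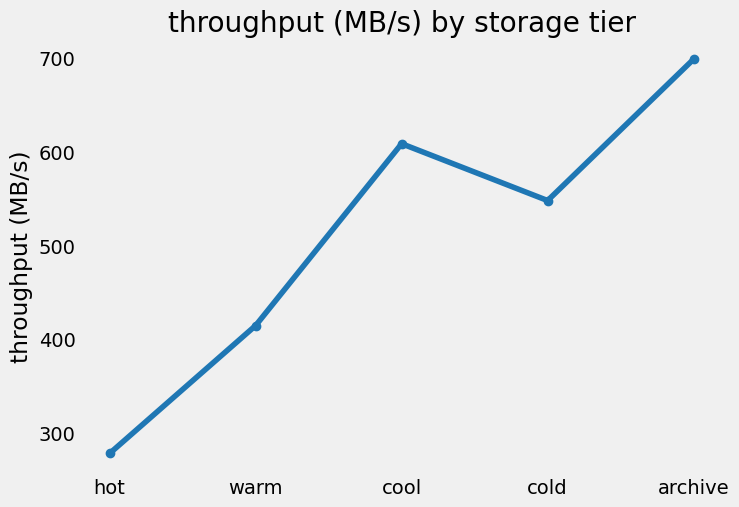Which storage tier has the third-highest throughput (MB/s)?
cold

Top 4: archive ≈ 700, cool ≈ 600, cold ≈ 550, warm ≈ 400.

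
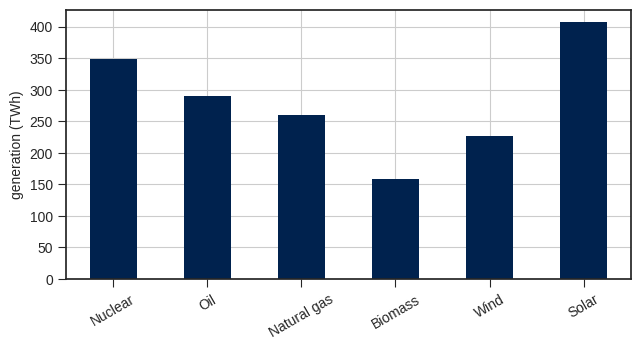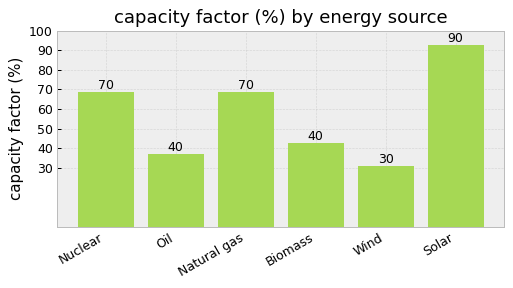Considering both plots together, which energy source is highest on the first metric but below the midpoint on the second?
Chart 2 median capacity factor (%) ≈ 60; below-median energy sources: Oil, Biomass, Wind. Among those, Oil has the highest generation (TWh) (≈ 300).

Oil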